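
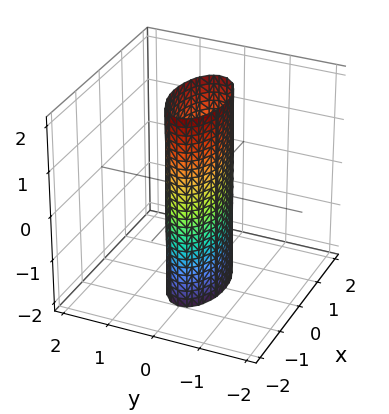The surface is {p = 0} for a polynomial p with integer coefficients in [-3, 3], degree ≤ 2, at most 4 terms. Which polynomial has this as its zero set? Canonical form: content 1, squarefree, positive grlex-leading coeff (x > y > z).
First, the degree is 2 — a cylinder; a quadric.
Next, symmetries: the x ↦ −x reflection is a symmetry, so x appears only in even powers; the y ↦ −y reflection is a symmetry, so y appears only in even powers; the z ↦ −z reflection is a symmetry, so z appears only in even powers.
Next, checking where it meets the axes: among the integer gridlines, it crosses the x-axis at x ∈ {-1, 1}; the surface avoids every integer z-axis point in the box.
Finally, solving for integer coefficients yields p as stated.

x^2 + 3*y^2 - 1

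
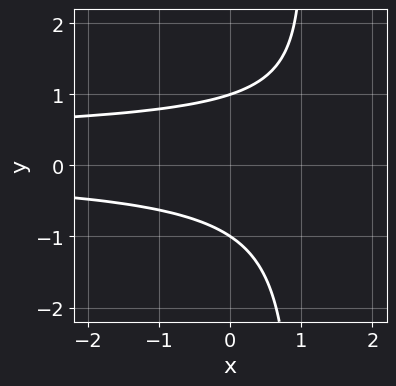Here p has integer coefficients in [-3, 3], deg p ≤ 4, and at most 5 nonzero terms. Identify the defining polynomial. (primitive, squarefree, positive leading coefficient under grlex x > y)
3*x*y^2 - x*y - 3*y^2 + 3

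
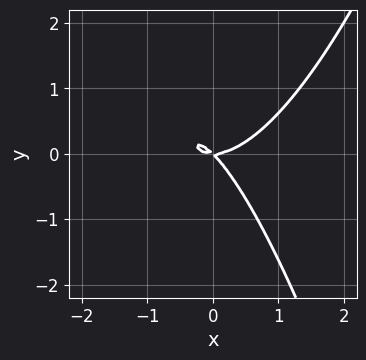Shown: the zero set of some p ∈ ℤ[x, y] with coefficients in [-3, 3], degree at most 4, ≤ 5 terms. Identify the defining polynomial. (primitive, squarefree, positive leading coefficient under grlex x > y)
(a) The degree is 3 — a generic line meets the curve in up to 3 points.
(b) Reading off the gridlines: it crosses the y-axis at the gridline y = 0; it crosses the x-axis at the gridline x = 0.
(c) Together with the visible shape, these determine p as stated.

x^3 - x*y - y^2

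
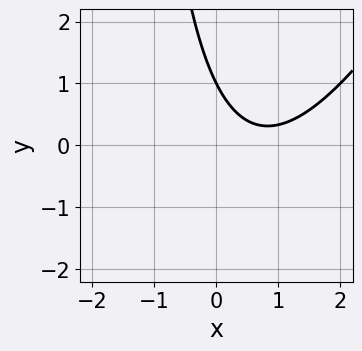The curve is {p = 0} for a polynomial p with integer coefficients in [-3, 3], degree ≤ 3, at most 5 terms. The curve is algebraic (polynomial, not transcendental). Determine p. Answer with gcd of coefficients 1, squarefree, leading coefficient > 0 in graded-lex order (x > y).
2*x^2 - x*y - 3*x - 2*y + 2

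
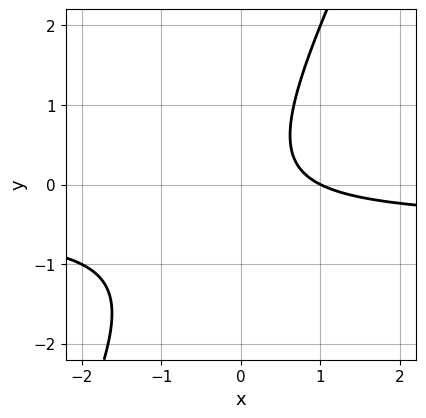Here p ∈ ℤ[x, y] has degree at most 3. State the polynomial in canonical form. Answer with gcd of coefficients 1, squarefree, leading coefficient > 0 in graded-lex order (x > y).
First, deg p = 2. The shape is more complex than any degree-1 curve.
Then, observable constraints: it misses every integer gridline on the y-axis; one x-axis crossing is at x = 1.
Finally, solving for integer coefficients yields p as stated.

2*x*y - y^2 + x - 1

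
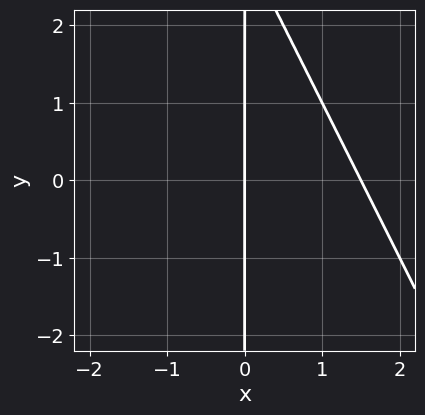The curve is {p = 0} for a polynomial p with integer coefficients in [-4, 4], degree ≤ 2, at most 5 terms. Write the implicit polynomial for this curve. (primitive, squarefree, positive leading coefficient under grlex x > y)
First, the degree is 2 — the shape is more complex than any degree-1 curve.
Next, reading off the gridlines: it crosses the x-axis at the gridline x = 0; every point of the y-axis in the box is on the curve.
Finally, matching integer coefficients to the picture gives p.

2*x^2 + x*y - 3*x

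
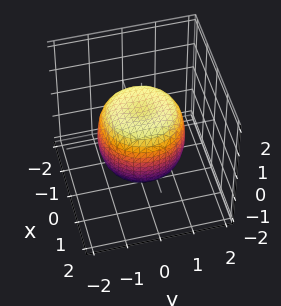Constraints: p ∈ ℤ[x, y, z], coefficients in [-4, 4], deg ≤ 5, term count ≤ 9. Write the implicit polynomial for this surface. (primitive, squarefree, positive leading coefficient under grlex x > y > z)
x^4 + 2*x^2*y^2 + y^4 - x^2 - y^2 + z^2 - 1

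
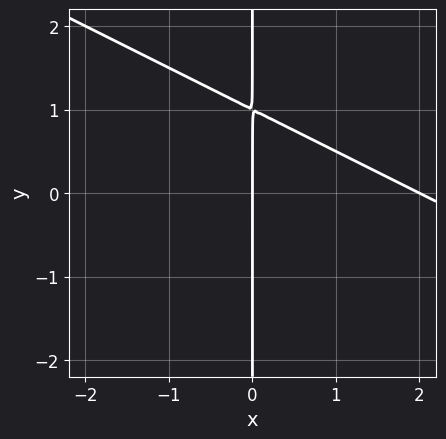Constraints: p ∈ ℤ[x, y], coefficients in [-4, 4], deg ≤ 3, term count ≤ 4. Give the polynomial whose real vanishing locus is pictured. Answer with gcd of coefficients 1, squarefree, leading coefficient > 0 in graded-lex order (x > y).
1. deg p = 2. A generic line meets the curve in up to 2 points.
2. From the visible intercepts: among the integer gridlines, it crosses the x-axis at x ∈ {0, 2}; every point of the y-axis in the box is on the curve.
3. Matching integer coefficients to the picture gives p.

x^2 + 2*x*y - 2*x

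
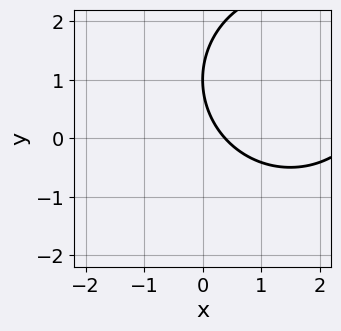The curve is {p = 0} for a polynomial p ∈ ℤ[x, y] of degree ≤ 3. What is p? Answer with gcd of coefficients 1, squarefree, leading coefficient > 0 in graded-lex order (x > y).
(a) Degree: the shape is more complex than any degree-1 curve, so deg p = 2.
(b) Reading off the gridlines: it crosses the y-axis at the gridline y = 1.
(c) These observations pin down the coefficients.

x^2 + y^2 - 3*x - 2*y + 1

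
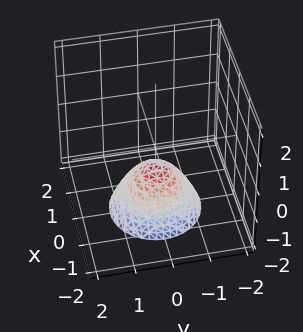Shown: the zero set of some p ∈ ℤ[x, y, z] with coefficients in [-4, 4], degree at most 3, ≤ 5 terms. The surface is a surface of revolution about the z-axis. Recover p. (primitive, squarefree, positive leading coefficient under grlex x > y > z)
1. Degree: no degree-1 surface has this shape, so deg p = 2.
2. Symmetries: rotational symmetry about the z-axis ⇒ p depends on x, y only through x² + y².
3. From the axis intercepts and sections: the surface avoids every integer y-axis point in the box; a circular section at z = -2 has radius between 1 and 2; no x-intercept at any integer in the box.
4. These observations pin down the coefficients.

3*x^2 + 3*y^2 + 3*z + 2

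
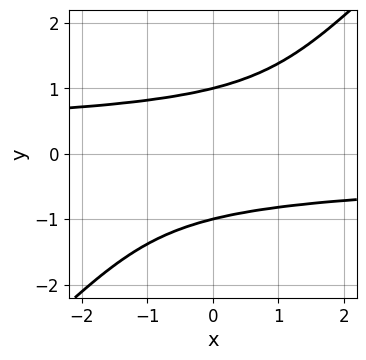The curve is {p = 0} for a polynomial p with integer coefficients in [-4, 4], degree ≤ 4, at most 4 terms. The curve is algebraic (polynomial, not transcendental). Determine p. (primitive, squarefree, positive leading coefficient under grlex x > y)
x*y^3 - y^4 + 1

(a) Degree: a generic line meets the curve in up to 4 points, so deg p = 4.
(b) Observable constraints: no x-intercept at any integer in the box; the y-axis gridline crossings are at y ∈ {-1, 1}.
(c) These observations pin down the coefficients.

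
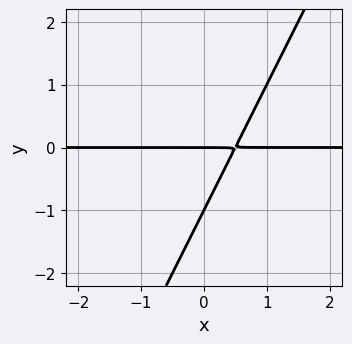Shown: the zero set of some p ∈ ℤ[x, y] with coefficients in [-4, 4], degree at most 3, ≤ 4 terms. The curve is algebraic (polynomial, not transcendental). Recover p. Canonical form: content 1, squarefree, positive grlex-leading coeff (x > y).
2*x*y - y^2 - y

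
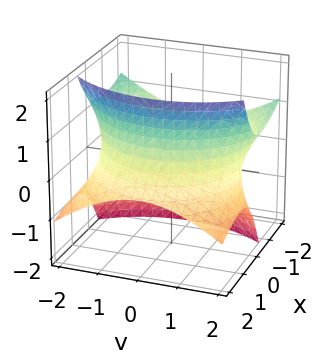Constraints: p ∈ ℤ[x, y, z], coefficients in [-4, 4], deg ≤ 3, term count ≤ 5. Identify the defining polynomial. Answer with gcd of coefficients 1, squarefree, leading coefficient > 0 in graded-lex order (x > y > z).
x^2 + 2*x*z + y^2 - z^2 - 3

deg p = 2. A generic line meets the surface in up to 2 points.
Against the integer gridlines: the surface avoids every integer z-axis point in the box.
Assembling these constraints gives the stated polynomial.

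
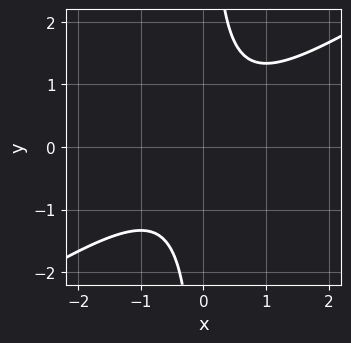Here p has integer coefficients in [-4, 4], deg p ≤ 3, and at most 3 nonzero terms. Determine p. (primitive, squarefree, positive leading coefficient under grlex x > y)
1. Degree: no degree-1 curve has this shape, so deg p = 2.
2. Checking where it meets the axes: the curve avoids every integer x-axis point in the box; it misses every integer gridline on the y-axis.
3. Solving for integer coefficients yields p as stated.

2*x^2 - 3*x*y + 2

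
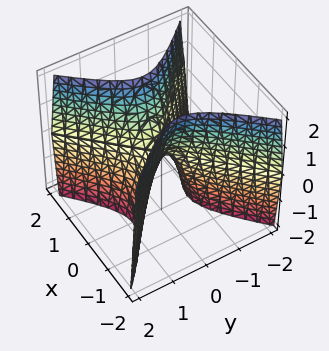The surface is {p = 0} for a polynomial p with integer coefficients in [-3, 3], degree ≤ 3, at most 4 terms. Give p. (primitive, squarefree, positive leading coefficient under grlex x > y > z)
1. deg p = 2. A hyperbolic paraboloid; a quadric.
2. Symmetries: the y ↦ −y reflection is a symmetry, so y appears only in even powers; mirror symmetry x ↦ −x ⇒ only even powers of x.
3. Checking where it meets the axes: it crosses the y-axis at the gridline y = 0; one z-axis crossing is at z = 0; it meets the x-axis at x = 0 (among the integer gridlines).
4. Assembling these constraints gives the stated polynomial.

3*x^2 - 3*y^2 - z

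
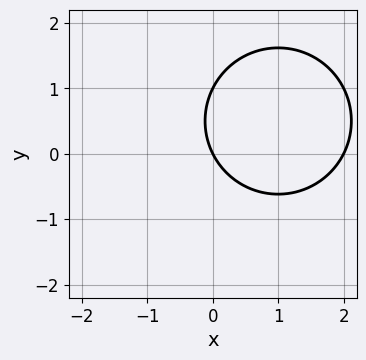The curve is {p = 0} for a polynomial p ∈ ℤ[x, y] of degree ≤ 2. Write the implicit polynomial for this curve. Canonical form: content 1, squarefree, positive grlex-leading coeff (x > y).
First, degree: no degree-1 curve has this shape, so deg p = 2.
Next, from the axis intercepts and sections: among the integer gridlines, it crosses the x-axis at x ∈ {0, 2}; among the integer gridlines, it crosses the y-axis at y ∈ {0, 1}.
Finally, fitting integer coefficients to these (and the overall shape) gives p.

x^2 + y^2 - 2*x - y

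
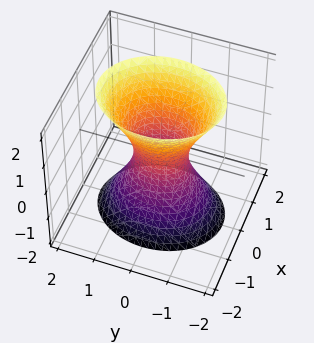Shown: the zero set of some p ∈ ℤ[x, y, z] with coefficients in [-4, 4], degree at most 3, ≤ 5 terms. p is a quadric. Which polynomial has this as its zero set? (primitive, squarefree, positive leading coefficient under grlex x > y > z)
3*x^2 + 2*y^2 - z^2 - 1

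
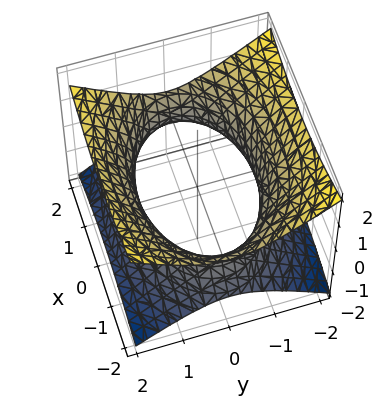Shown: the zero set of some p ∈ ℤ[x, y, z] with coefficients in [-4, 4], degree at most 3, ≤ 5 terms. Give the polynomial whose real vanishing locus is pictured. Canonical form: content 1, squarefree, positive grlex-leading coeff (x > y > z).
x^2 + 2*y^2 - 3*z^2 - 3

First, deg p = 2. An hourglass — one-sheet hyperboloid; a quadric.
Next, symmetries: the x ↦ −x reflection is a symmetry, so x appears only in even powers; mirror symmetry y ↦ −y ⇒ only even powers of y; mirror symmetry z ↦ −z ⇒ only even powers of z.
Next, checking where it meets the axes: the surface avoids every integer z-axis point in the box.
Finally, matching integer coefficients to the picture gives p.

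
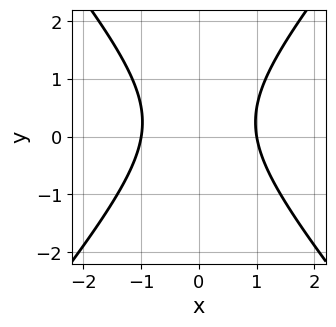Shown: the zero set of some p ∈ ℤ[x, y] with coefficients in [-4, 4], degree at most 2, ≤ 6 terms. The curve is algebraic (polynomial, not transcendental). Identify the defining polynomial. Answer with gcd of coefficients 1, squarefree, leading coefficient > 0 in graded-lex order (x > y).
3*x^2 - 2*y^2 + y - 3

The degree is 2 — no degree-1 curve has this shape.
Symmetries: mirror symmetry x ↦ −x ⇒ only even powers of x.
From the visible intercepts: the x-axis gridline crossings are at x ∈ {-1, 1}; the curve avoids every integer y-axis point in the box.
Fitting integer coefficients to these (and the overall shape) gives p.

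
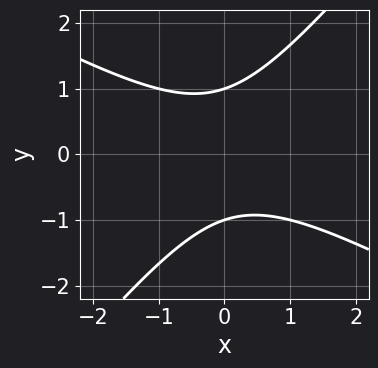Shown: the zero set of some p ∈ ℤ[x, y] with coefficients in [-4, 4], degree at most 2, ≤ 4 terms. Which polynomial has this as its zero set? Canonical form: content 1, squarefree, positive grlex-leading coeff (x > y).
deg p = 2. No degree-1 curve has this shape.
Observable constraints: the y-axis gridline crossings are at y ∈ {-1, 1}; no x-intercept at any integer in the box.
Matching integer coefficients to the picture gives p.

2*x^2 + 2*x*y - 3*y^2 + 3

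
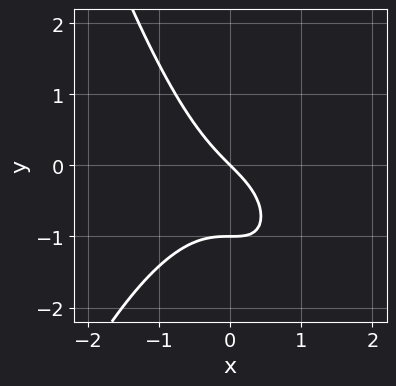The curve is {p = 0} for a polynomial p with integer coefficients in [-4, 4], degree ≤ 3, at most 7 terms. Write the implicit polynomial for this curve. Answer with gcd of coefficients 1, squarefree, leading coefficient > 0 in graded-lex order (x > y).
First, degree: no degree-2 curve has this shape, so deg p = 3.
Then, observable constraints: it crosses the x-axis at the gridline x = 0; among the integer gridlines, it crosses the y-axis at y ∈ {-1, 0}.
Finally, together with the visible shape, these determine p as stated.

x^3 + x*y + y^2 + x + y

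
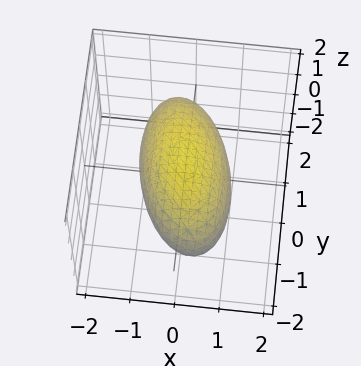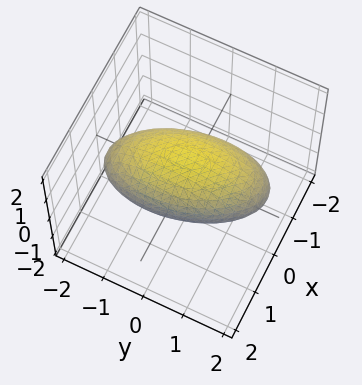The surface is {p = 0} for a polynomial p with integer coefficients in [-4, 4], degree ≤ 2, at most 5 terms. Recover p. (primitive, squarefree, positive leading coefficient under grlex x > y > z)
3*x^2 + x*y + y^2 + 3*z^2 - 3

First, the degree is 2 — a generic line meets the surface in up to 2 points.
Next, against the integer gridlines: the z-axis gridline crossings are at z ∈ {-1, 1}; the x-axis gridline crossings are at x ∈ {-1, 1}.
Finally, putting this together gives p.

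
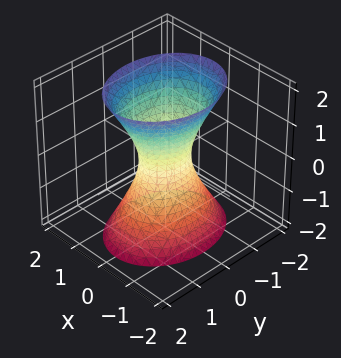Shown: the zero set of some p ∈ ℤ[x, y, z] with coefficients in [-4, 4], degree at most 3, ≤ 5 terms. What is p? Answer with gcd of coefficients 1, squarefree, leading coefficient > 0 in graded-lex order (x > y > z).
3*x^2 + 2*y^2 - z^2 - 1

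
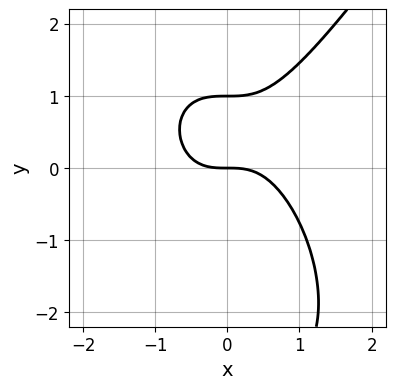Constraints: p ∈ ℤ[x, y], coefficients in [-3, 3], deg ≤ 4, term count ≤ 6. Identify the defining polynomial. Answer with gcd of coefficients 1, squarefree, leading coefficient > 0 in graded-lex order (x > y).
First, the degree is 3 — the shape is more complex than any degree-2 curve.
Next, from the visible intercepts: it crosses the x-axis at the gridline x = 0; the y-axis gridline crossings are at y ∈ {0, 1}.
Finally, the integer polynomial consistent with all of this is the stated p.

3*x^3 - y^3 - 2*y^2 + 3*y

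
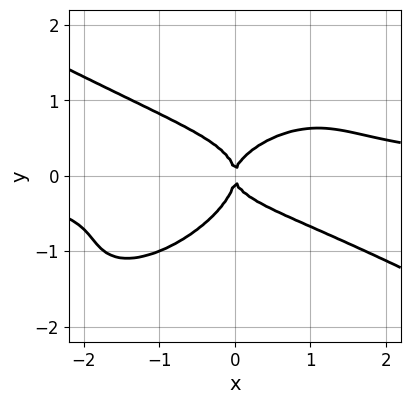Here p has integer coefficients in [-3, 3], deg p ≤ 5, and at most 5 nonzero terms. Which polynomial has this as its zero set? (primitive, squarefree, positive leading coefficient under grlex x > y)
x^3*y - 2*x*y^3 + 3*y^4 + x*y^2 - x^2

deg p = 4. A generic line meets the curve in up to 4 points.
Observable constraints: it crosses the x-axis at the gridline x = 0; one y-axis crossing is at y = 0.
These observations pin down the coefficients.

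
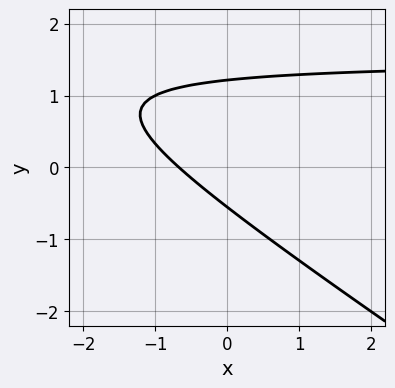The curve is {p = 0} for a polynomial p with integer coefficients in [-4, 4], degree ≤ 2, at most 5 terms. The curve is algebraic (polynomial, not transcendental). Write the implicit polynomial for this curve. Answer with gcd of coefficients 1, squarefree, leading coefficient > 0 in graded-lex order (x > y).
2*x*y + 3*y^2 - 3*x - 2*y - 2

deg p = 2.
Putting this together gives p.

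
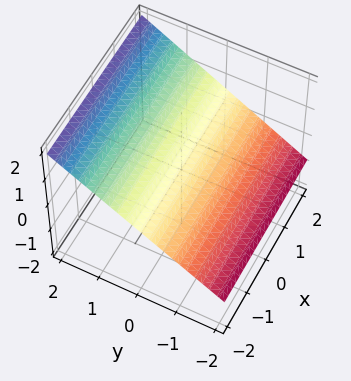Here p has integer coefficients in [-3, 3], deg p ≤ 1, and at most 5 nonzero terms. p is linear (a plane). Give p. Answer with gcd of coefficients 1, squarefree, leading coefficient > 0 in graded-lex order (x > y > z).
(a) The degree is 1 — every cross-section is a straight line — this is a plane.
(b) Reading off the gridlines: it meets the y-axis at y = -1 (among the integer gridlines); the surface avoids every integer x-axis point in the box.
(c) Fitting integer coefficients to these (and the overall shape) gives p.

2*y - 3*z + 2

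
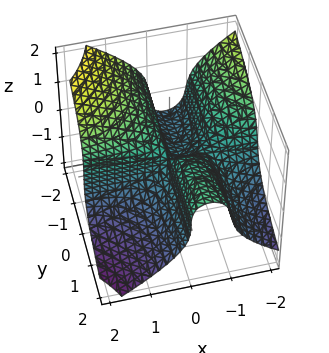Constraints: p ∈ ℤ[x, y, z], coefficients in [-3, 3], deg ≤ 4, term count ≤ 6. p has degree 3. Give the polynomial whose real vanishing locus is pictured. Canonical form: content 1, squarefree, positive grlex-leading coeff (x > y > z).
First, deg p = 3. The shape is more complex than any degree-2 surface.
Then, from the axis intercepts and sections: every point of the x-axis in the box is on the surface; the visible y-axis segment lies entirely on the surface; one z-axis crossing is at z = 0.
Finally, putting this together gives p.

3*x^2*y + 3*z^3 + 3*x*y - x*z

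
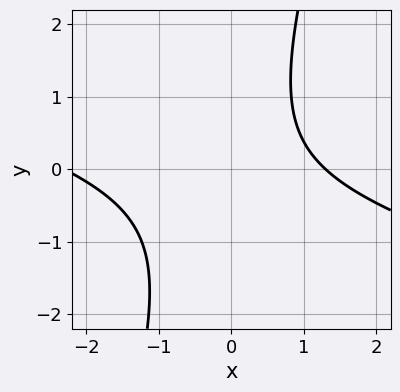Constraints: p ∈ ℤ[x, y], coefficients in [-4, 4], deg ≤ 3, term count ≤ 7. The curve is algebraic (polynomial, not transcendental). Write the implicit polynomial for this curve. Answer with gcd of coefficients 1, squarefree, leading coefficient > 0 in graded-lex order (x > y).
x^2 + 3*x*y - y^2 + x - 3

(a) deg p = 2. A generic line meets the curve in up to 2 points.
(b) Against the integer gridlines: no y-intercept at any integer in the box.
(c) Fitting integer coefficients to these (and the overall shape) gives p.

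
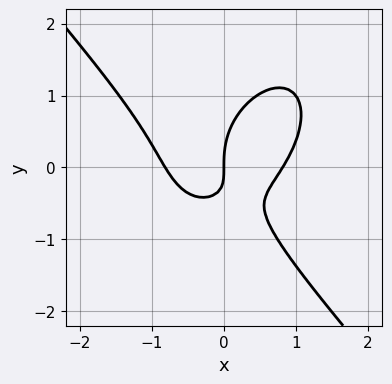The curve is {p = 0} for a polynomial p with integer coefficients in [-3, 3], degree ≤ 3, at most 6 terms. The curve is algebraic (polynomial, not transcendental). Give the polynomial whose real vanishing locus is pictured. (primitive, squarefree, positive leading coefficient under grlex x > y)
1. deg p = 3.
2. From the visible intercepts: one y-axis crossing is at y = 0; it crosses the x-axis at the gridline x = 0.
3. Fitting integer coefficients to these (and the overall shape) gives p.

3*x^3 + 2*y^3 - 3*x*y - 2*x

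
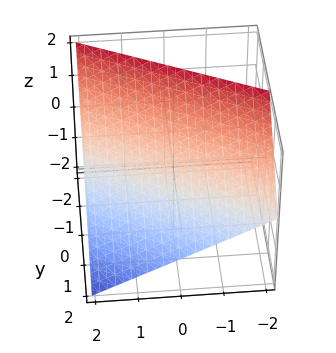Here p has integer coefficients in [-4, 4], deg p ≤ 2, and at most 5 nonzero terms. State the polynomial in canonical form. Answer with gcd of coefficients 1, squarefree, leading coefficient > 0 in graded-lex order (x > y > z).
x + 2*y + 2*z - 2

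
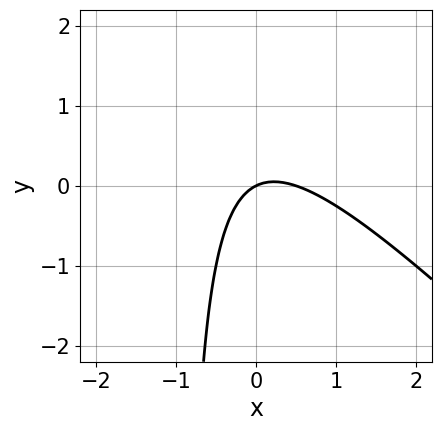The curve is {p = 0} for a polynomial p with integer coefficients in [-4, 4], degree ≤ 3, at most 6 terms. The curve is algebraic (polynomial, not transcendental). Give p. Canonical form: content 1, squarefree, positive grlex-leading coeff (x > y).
2*x^2 + 2*x*y - x + 2*y

1. deg p = 2. No degree-1 curve has this shape.
2. Checking where it meets the axes: one x-axis crossing is at x = 0; it meets the y-axis at y = 0 (among the integer gridlines).
3. Fitting integer coefficients to these (and the overall shape) gives p.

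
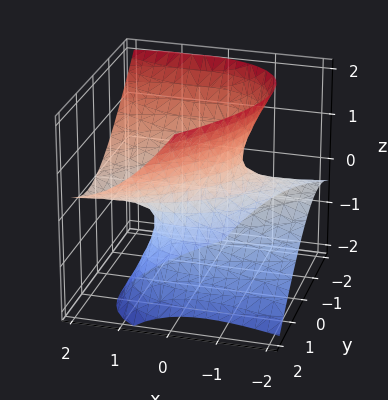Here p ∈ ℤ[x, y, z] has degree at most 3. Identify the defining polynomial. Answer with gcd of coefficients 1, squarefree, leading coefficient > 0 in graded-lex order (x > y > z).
1. deg p = 2. A generic line meets the surface in up to 2 points.
2. Against the integer gridlines: it misses every integer gridline on the z-axis; among the integer gridlines, it crosses the x-axis at x ∈ {-1, 1}.
3. Together with the visible shape, these determine p as stated.

x^2 - 2*x*y - 3*x*z + 2*y^2 - 2*z^2 - 1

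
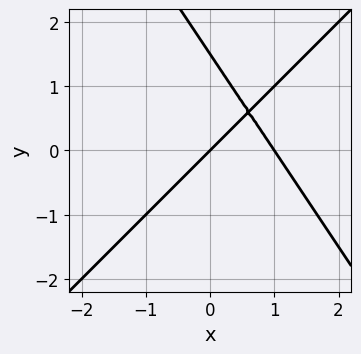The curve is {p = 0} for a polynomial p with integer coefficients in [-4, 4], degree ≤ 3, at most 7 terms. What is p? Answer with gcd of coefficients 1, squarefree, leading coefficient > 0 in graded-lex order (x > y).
Degree: the shape is more complex than any degree-1 curve, so deg p = 2.
Observable constraints: one y-axis crossing is at y = 0; the x-axis gridline crossings are at x ∈ {0, 1}.
These observations pin down the coefficients.

3*x^2 - x*y - 2*y^2 - 3*x + 3*y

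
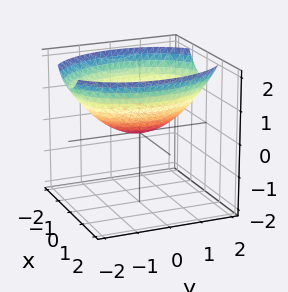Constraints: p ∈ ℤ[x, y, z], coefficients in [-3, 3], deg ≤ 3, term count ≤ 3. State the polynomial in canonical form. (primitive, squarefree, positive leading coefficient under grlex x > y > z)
2*x^2 + y^2 - 3*z

First, deg p = 2. A single bowl opening along one axis; a quadric.
Then, symmetries: mirror symmetry x ↦ −x ⇒ only even powers of x; the y ↦ −y reflection is a symmetry, so y appears only in even powers.
Next, observable constraints: it crosses the z-axis at the gridline z = 0; one y-axis crossing is at y = 0.
Finally, putting this together gives p.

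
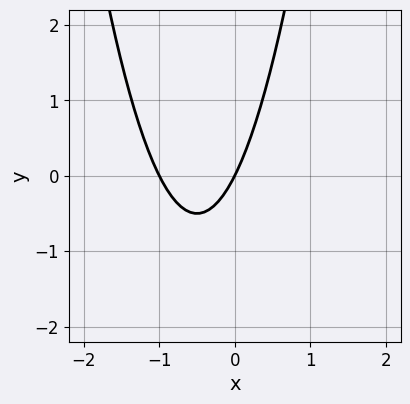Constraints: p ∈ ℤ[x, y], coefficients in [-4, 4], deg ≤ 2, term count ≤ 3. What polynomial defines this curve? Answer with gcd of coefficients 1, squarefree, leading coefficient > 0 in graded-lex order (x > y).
First, deg p = 2. The shape is more complex than any degree-1 curve.
Next, against the integer gridlines: it meets the y-axis at y = 0 (among the integer gridlines); the x-axis gridline crossings are at x ∈ {-1, 0}.
Finally, solving for integer coefficients yields p as stated.

2*x^2 + 2*x - y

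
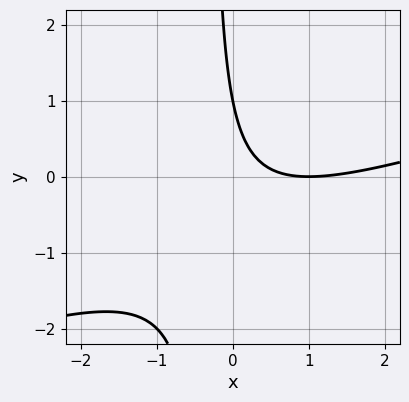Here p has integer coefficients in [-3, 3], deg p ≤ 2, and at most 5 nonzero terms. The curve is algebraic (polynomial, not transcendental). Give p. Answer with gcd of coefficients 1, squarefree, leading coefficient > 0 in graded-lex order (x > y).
x^2 - 3*x*y - 2*x - y + 1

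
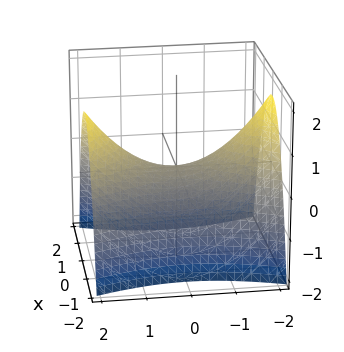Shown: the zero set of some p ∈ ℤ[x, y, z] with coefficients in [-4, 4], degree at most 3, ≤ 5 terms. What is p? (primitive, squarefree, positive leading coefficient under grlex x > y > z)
3*x^2 - y^2 + 3*z

1. deg p = 2. A hyperbolic paraboloid; a quadric.
2. Symmetries: mirror symmetry x ↦ −x ⇒ only even powers of x; mirror symmetry y ↦ −y ⇒ only even powers of y.
3. From the visible intercepts: it meets the x-axis at x = 0 (among the integer gridlines); one z-axis crossing is at z = 0.
4. Fitting integer coefficients to these (and the overall shape) gives p.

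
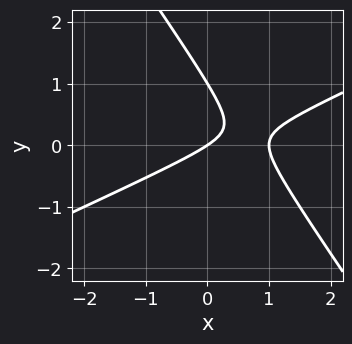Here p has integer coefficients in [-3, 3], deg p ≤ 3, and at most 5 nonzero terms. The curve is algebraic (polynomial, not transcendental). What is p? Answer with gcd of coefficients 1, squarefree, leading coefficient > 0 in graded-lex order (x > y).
First, the degree is 2 — a generic line meets the curve in up to 2 points.
Next, observable constraints: among the integer gridlines, it crosses the x-axis at x ∈ {0, 1}; among the integer gridlines, it crosses the y-axis at y ∈ {0, 1}.
Finally, these observations pin down the coefficients.

2*x^2 - 3*x*y - 3*y^2 - 2*x + 3*y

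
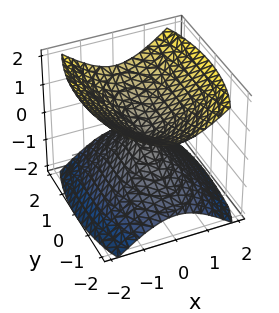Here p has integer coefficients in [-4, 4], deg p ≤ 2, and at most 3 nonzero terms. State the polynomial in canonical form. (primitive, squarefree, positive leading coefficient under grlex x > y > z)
3*x^2 + y^2 - 3*z^2

I count 2 distinct pieces.
The degree is 2 — a double cone through the origin; a quadric.
Symmetries: the y ↦ −y reflection is a symmetry, so y appears only in even powers; it's symmetric under z → −z, forcing even powers of z; mirror symmetry x ↦ −x ⇒ only even powers of x.
Reading off the gridlines: it meets the z-axis at z = 0 (among the integer gridlines); it crosses the x-axis at the gridline x = 0.
The integer polynomial consistent with all of this is the stated p.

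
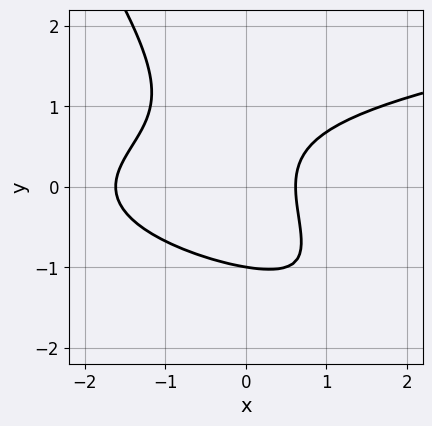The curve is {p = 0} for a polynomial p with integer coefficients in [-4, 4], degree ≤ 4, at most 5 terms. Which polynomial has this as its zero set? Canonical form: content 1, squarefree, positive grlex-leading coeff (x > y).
3*x*y^2 + 2*y^3 - 2*x^2 - 2*x + 2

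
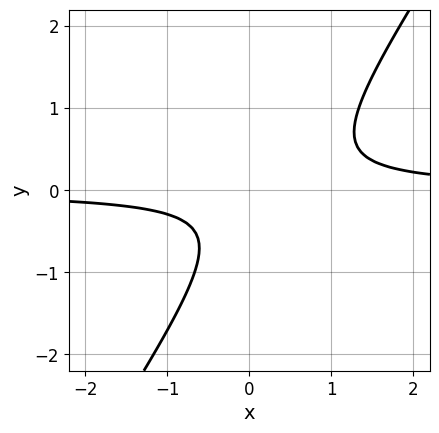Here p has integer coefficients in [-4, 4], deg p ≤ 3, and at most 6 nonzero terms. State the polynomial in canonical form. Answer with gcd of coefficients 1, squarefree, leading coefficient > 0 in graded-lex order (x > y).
1. The degree is 2 — no degree-1 curve has this shape.
2. Reading off the gridlines: no x-intercept at any integer in the box; no y-intercept at any integer in the box.
3. Solving for integer coefficients yields p as stated.

3*x*y - 2*y^2 - y - 1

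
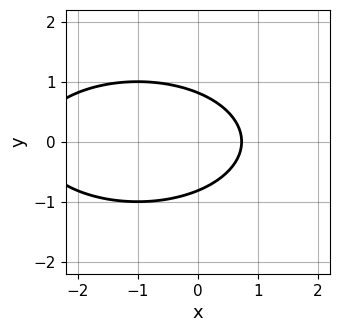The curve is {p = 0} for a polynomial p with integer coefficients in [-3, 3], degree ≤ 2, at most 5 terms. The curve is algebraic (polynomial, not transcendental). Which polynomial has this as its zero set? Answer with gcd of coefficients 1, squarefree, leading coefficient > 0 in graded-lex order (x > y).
1. deg p = 2. A generic line meets the curve in up to 2 points.
2. Symmetries: the y ↦ −y reflection is a symmetry, so y appears only in even powers.
3. Fitting integer coefficients to these (and the overall shape) gives p.

x^2 + 3*y^2 + 2*x - 2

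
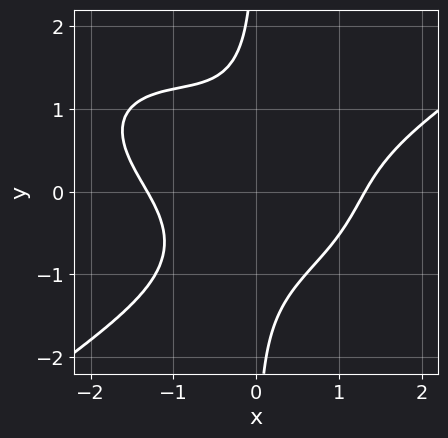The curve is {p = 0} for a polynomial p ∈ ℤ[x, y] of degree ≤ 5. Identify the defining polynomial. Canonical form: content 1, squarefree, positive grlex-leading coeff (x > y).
x^4 - 3*x*y^3 - 3*x^2*y - 3

(a) The degree is 4 — the shape is more complex than any degree-3 curve.
(b) Reading off the gridlines: the curve avoids every integer y-axis point in the box.
(c) These observations pin down the coefficients.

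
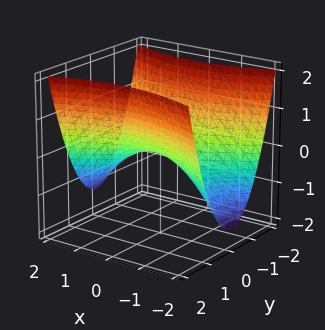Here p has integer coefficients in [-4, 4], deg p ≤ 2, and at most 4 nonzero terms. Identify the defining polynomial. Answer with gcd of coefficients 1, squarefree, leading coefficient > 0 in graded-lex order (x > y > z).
x^2 - 3*y^2 + 3*z

(a) Degree: a saddle surface; a quadric, so deg p = 2.
(b) Symmetries: it's symmetric under y → −y, forcing even powers of y; the x ↦ −x reflection is a symmetry, so x appears only in even powers.
(c) Reading off the gridlines: it meets the x-axis at x = 0 (among the integer gridlines); it meets the z-axis at z = 0 (among the integer gridlines); it crosses the y-axis at the gridline y = 0.
(d) Fitting integer coefficients to these (and the overall shape) gives p.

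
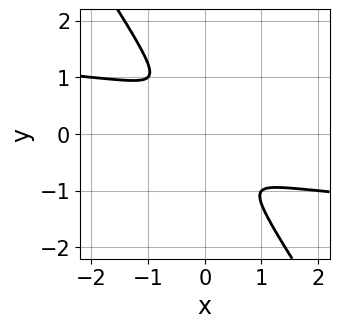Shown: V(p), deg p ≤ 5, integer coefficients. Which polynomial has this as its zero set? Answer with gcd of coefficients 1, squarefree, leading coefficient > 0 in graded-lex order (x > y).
3*x*y^3 + 2*y^4 + x^2

(a) The degree is 4 — no degree-3 curve has this shape.
(b) Putting this together gives p.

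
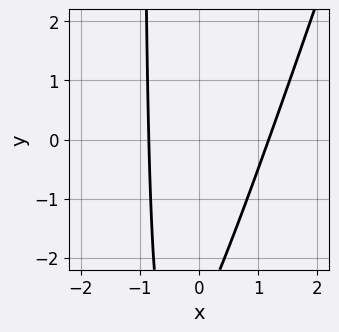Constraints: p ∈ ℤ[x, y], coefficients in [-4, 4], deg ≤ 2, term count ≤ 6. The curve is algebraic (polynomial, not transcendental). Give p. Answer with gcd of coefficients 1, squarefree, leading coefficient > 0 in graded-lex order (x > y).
The degree is 2 — a generic line meets the curve in up to 2 points.
Observable constraints: no y-intercept at any integer in the box.
Together with the visible shape, these determine p as stated.

3*x^2 - x*y - x - y - 3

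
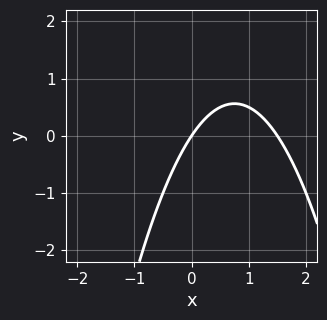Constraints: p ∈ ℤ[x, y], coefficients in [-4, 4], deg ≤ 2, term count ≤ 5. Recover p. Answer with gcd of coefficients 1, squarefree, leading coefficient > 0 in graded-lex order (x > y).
1. Degree: no degree-1 curve has this shape, so deg p = 2.
2. Against the integer gridlines: it crosses the x-axis at the gridline x = 0; one y-axis crossing is at y = 0.
3. Assembling these constraints gives the stated polynomial.

2*x^2 - 3*x + 2*y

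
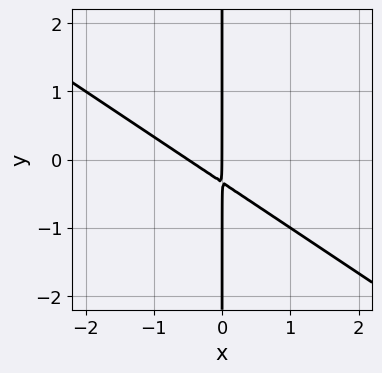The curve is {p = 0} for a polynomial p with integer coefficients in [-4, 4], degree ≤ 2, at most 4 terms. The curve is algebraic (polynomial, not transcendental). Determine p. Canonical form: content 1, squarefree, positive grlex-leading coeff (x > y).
2*x^2 + 3*x*y + x

(a) The degree is 2 — the shape is more complex than any degree-1 curve.
(b) Reading off the gridlines: it meets the x-axis at x = 0 (among the integer gridlines); the visible y-axis segment lies entirely on the curve.
(c) Fitting integer coefficients to these (and the overall shape) gives p.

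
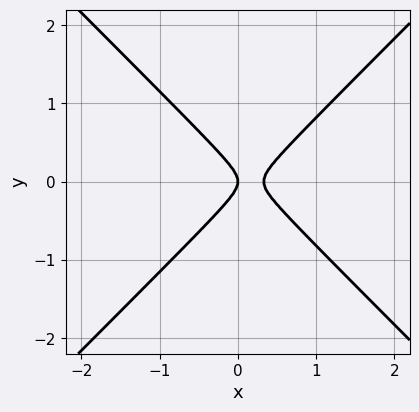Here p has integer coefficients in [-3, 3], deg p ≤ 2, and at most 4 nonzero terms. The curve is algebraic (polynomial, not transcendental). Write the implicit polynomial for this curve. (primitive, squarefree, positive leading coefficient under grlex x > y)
(a) The degree is 2 — no degree-1 curve has this shape.
(b) Symmetries: it's symmetric under y → −y, forcing even powers of y.
(c) From the axis intercepts and sections: one y-axis crossing is at y = 0; one x-axis crossing is at x = 0.
(d) Fitting integer coefficients to these (and the overall shape) gives p.

3*x^2 - 3*y^2 - x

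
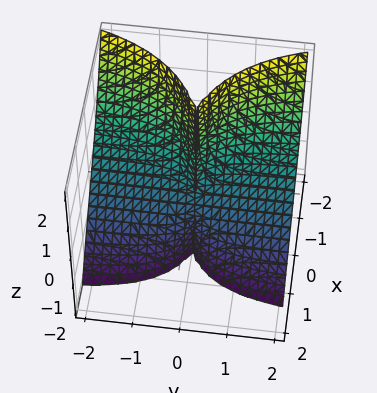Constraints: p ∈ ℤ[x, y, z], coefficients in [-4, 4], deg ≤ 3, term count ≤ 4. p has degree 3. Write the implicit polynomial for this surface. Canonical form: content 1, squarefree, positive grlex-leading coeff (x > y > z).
x^3 + 3*x*y^2 + 3*y^2*z + 2*y^2

1. Degree: the shape is more complex than any degree-2 surface, so deg p = 3.
2. Reading off the gridlines: one x-axis crossing is at x = 0; it meets the y-axis at y = 0 (among the integer gridlines).
3. Putting this together gives p. Check: (0, 0, -1) on the z-axis lies on the surface, and p(0, 0, -1) = 0. ✓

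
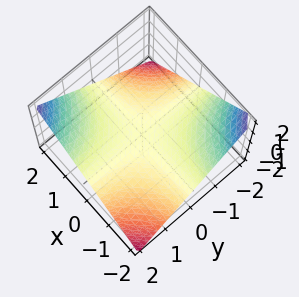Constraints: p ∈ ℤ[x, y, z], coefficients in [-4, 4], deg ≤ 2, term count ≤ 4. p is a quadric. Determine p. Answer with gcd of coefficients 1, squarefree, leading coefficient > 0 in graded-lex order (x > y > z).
1. Degree: a hyperbolic paraboloid; a quadric, so deg p = 2.
2. Observable constraints: every point of the x-axis in the box is on the surface; the visible y-axis segment lies entirely on the surface; it meets the z-axis at z = 0 (among the integer gridlines).
3. Fitting integer coefficients to these (and the overall shape) gives p.

x*y - 2*z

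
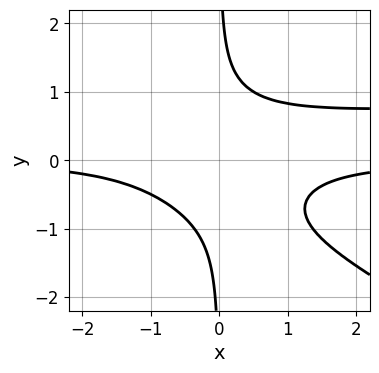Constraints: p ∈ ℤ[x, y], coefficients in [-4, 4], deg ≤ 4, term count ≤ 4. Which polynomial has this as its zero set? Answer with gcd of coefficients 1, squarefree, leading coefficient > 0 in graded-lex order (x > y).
x^2*y^2 + 2*x*y^3 - x^2*y - 1

First, deg p = 4. No degree-3 curve has this shape.
Then, observable constraints: no x-intercept at any integer in the box; no y-intercept at any integer in the box.
Finally, the integer polynomial consistent with all of this is the stated p.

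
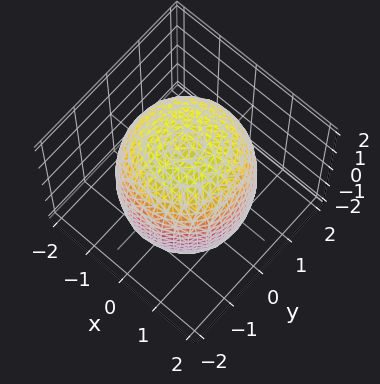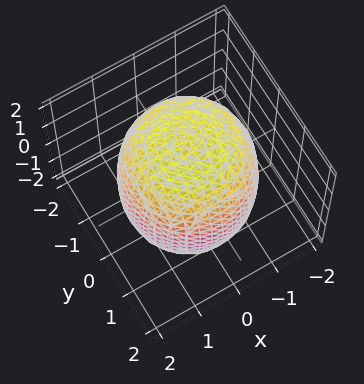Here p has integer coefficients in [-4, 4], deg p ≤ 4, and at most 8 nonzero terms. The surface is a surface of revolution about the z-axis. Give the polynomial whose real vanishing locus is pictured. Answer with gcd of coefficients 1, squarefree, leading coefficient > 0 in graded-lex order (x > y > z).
x^4 + 2*x^2*y^2 + y^4 - x^2 - y^2 + z^2 - 3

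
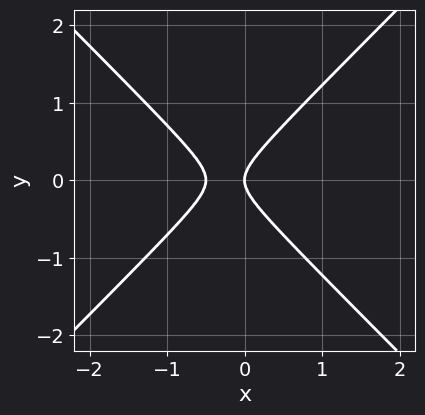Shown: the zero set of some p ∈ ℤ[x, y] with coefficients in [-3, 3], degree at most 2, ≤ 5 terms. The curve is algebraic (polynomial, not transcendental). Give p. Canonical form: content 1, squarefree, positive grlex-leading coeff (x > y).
(a) The degree is 2 — a generic line meets the curve in up to 2 points.
(b) Symmetries: mirror symmetry y ↦ −y ⇒ only even powers of y.
(c) Observable constraints: it crosses the y-axis at the gridline y = 0; it crosses the x-axis at the gridline x = 0.
(d) Assembling these constraints gives the stated polynomial.

2*x^2 - 2*y^2 + x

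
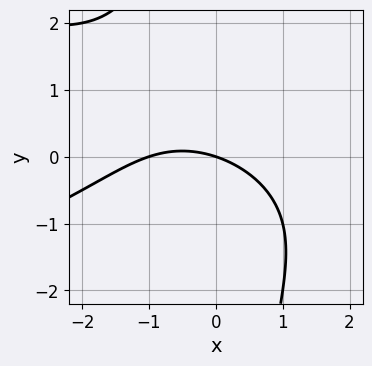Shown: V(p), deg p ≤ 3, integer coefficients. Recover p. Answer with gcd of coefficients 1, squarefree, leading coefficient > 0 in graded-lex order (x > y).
x*y^2 + x^2 + x + 3*y

Degree: no degree-2 curve has this shape, so deg p = 3.
From the axis intercepts and sections: among the integer gridlines, it crosses the x-axis at x ∈ {-1, 0}; it crosses the y-axis at the gridline y = 0.
Solving for integer coefficients yields p as stated.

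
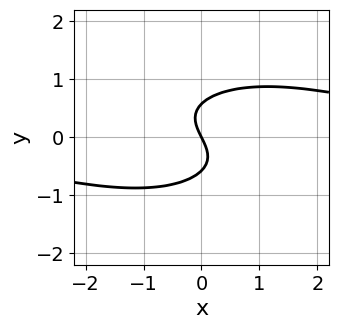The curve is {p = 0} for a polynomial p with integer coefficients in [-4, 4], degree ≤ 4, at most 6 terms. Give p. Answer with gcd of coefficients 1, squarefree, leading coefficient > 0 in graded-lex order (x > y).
(a) The degree is 3 — no degree-2 curve has this shape.
(b) Against the integer gridlines: it meets the x-axis at x = 0 (among the integer gridlines); it meets the y-axis at y = 0 (among the integer gridlines).
(c) Assembling these constraints gives the stated polynomial.

x^2*y + 3*y^3 - 2*x - y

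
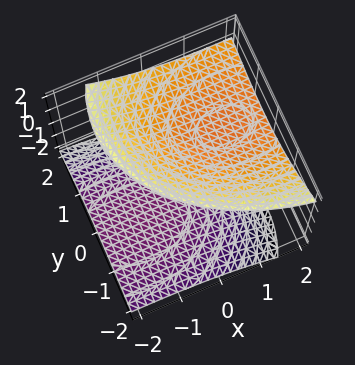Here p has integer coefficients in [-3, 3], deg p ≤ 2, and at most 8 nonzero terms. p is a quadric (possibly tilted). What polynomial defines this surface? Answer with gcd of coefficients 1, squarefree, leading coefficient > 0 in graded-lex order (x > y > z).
x^2 - 3*x*z + 2*y^2 - 2*y*z - 3*z^2 + 3

I count 2 distinct pieces.
Degree: no degree-1 surface has this shape, so deg p = 2.
Checking where it meets the axes: no x-intercept at any integer in the box; it misses every integer gridline on the y-axis; among the integer gridlines, it crosses the z-axis at z ∈ {-1, 1}.
The integer polynomial consistent with all of this is the stated p.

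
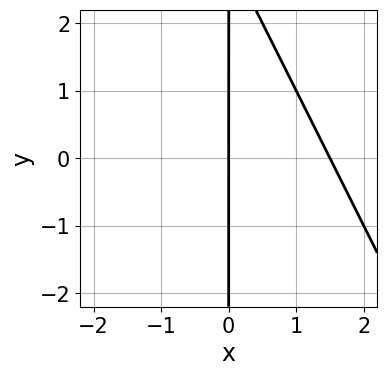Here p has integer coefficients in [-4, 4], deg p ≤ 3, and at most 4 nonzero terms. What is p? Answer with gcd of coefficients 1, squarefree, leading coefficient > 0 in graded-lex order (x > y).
2*x^2 + x*y - 3*x

First, degree: a generic line meets the curve in up to 2 points, so deg p = 2.
Next, reading off the gridlines: every point of the y-axis in the box is on the curve; it meets the x-axis at x = 0 (among the integer gridlines).
Finally, together with the visible shape, these determine p as stated.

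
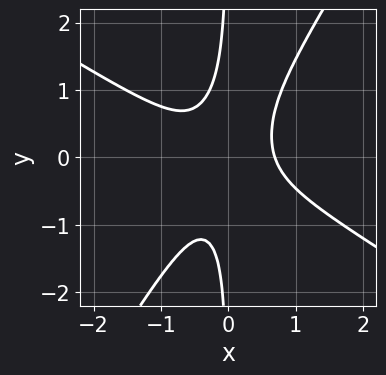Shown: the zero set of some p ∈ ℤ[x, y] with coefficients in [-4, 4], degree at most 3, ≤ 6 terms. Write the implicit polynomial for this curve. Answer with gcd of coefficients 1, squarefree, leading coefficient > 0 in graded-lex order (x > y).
First, degree: a generic line meets the curve in up to 3 points, so deg p = 3.
Next, checking where it meets the axes: no y-intercept at any integer in the box.
Finally, putting this together gives p.

3*x^3 + 3*x^2*y - 3*x*y^2 - 1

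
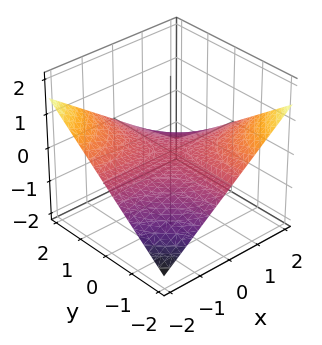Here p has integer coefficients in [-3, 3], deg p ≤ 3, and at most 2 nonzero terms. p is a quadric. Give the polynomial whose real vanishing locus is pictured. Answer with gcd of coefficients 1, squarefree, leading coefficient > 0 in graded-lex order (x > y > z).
1. The degree is 2 — a saddle surface; a quadric.
2. Reading off the gridlines: every point of the x-axis in the box is on the surface; it crosses the z-axis at the gridline z = 0; the visible y-axis segment lies entirely on the surface.
3. Assembling these constraints gives the stated polynomial.

x*y + 3*z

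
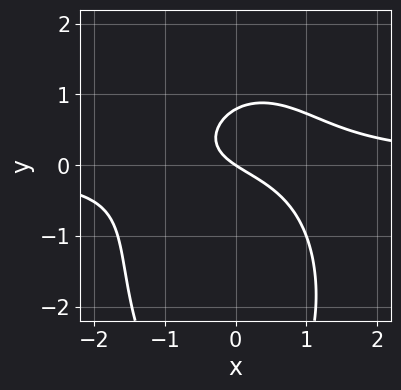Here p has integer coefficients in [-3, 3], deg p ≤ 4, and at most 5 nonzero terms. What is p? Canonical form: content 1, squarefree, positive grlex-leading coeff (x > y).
3*x^2*y + y^3 + 3*y^2 - 2*x - 3*y

deg p = 3. A generic line meets the curve in up to 3 points.
From the axis intercepts and sections: it meets the x-axis at x = 0 (among the integer gridlines); it crosses the y-axis at the gridline y = 0.
Putting this together gives p.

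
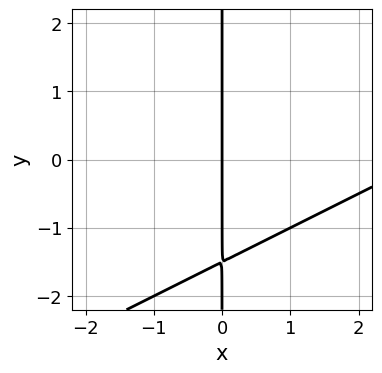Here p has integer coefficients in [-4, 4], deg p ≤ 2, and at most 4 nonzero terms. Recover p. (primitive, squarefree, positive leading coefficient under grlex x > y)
The degree is 2 — no degree-1 curve has this shape.
Observable constraints: every point of the y-axis in the box is on the curve; one x-axis crossing is at x = 0.
Matching integer coefficients to the picture gives p.

x^2 - 2*x*y - 3*x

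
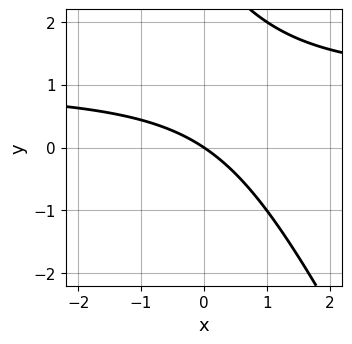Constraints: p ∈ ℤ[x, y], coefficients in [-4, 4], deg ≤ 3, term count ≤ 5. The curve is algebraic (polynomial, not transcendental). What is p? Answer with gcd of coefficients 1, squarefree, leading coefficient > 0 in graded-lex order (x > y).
First, the degree is 2 — no degree-1 curve has this shape.
Then, from the axis intercepts and sections: it meets the y-axis at y = 0 (among the integer gridlines); it crosses the x-axis at the gridline x = 0.
Finally, together with the visible shape, these determine p as stated.

2*x*y + y^2 - 2*x - 3*y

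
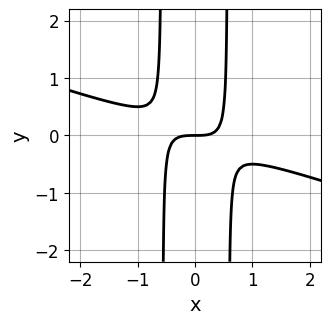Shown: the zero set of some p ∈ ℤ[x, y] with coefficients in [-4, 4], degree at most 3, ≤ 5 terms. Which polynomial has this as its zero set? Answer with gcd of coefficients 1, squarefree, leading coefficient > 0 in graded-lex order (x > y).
(a) The degree is 3 — a generic line meets the curve in up to 3 points.
(b) Against the integer gridlines: one x-axis crossing is at x = 0; one y-axis crossing is at y = 0.
(c) Solving for integer coefficients yields p as stated.

x^3 + 3*x^2*y - y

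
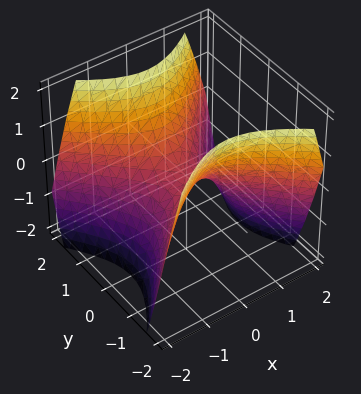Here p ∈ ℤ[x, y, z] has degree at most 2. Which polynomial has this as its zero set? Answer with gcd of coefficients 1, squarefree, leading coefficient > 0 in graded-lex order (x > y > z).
First, degree: a saddle surface; a quadric, so deg p = 2.
Then, symmetries: it's symmetric under x → −x, forcing even powers of x; mirror symmetry y ↦ −y ⇒ only even powers of y.
Then, observable constraints: one y-axis crossing is at y = 0; it meets the z-axis at z = 0 (among the integer gridlines); one x-axis crossing is at x = 0.
Finally, fitting integer coefficients to these (and the overall shape) gives p.

x^2 - y^2 + z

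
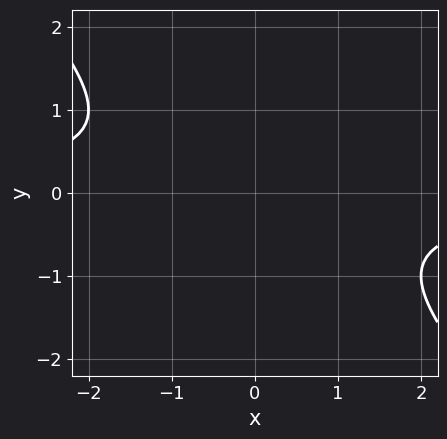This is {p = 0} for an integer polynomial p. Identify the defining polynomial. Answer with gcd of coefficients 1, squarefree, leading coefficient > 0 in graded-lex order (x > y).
The degree is 2 — a generic line meets the curve in up to 2 points.
Observable constraints: the curve avoids every integer y-axis point in the box; no x-intercept at any integer in the box.
These observations pin down the coefficients.

x*y + y^2 + 1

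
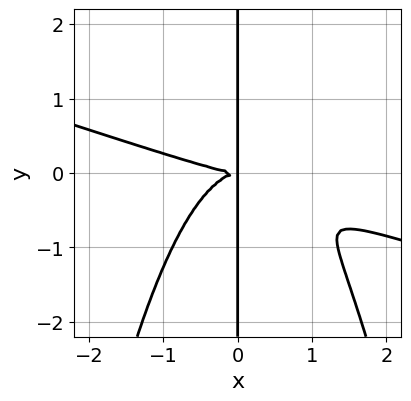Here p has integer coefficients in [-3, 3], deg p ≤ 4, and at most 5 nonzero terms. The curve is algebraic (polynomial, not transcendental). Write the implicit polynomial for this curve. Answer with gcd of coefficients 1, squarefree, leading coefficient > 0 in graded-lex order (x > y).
x^4 + 3*x^3*y + 3*x*y^2

The degree is 4 — the shape is more complex than any degree-3 curve.
Observable constraints: the visible y-axis segment lies entirely on the curve.
Fitting integer coefficients to these (and the overall shape) gives p.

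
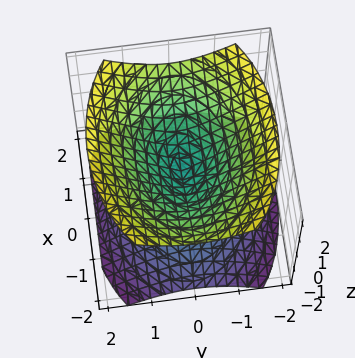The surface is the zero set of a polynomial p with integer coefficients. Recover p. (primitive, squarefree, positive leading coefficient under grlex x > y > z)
(a) I count 2 distinct pieces. They look like related sheets of one shape, so recover p as a whole.
(b) deg p = 2. Two nappes meeting at a single point; a quadric.
(c) Symmetries: the x ↦ −x reflection is a symmetry, so x appears only in even powers; the y ↦ −y reflection is a symmetry, so y appears only in even powers; it's symmetric under z → −z, forcing even powers of z.
(d) From the visible intercepts: it meets the z-axis at z = 0 (among the integer gridlines); it meets the y-axis at y = 0 (among the integer gridlines).
(e) Solving for integer coefficients yields p as stated.

x^2 + 2*y^2 - 2*z^2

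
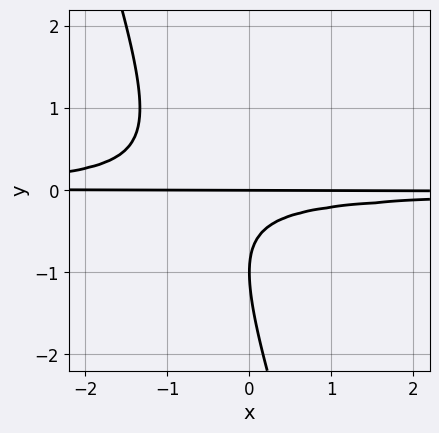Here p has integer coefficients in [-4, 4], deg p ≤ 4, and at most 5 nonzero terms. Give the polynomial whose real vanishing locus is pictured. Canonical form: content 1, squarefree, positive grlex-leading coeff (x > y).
3*x*y^2 + y^3 + 2*y^2 + y

(a) deg p = 3. No degree-2 curve has this shape.
(b) Checking where it meets the axes: the y-axis gridline crossings are at y ∈ {-1, 0}; every point of the x-axis in the box is on the curve.
(c) Matching integer coefficients to the picture gives p.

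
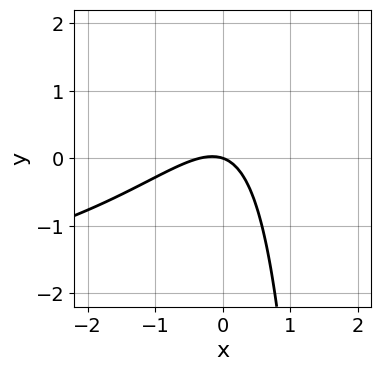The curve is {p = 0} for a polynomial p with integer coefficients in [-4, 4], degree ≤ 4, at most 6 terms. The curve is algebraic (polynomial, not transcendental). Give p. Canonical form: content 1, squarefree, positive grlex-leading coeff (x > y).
First, the degree is 3 — the shape is more complex than any degree-2 curve.
Then, from the visible intercepts: it meets the y-axis at y = 0 (among the integer gridlines); it meets the x-axis at x = 0 (among the integer gridlines).
Finally, matching integer coefficients to the picture gives p.

x^2*y + 3*x^2 - 3*x*y + x + 3*y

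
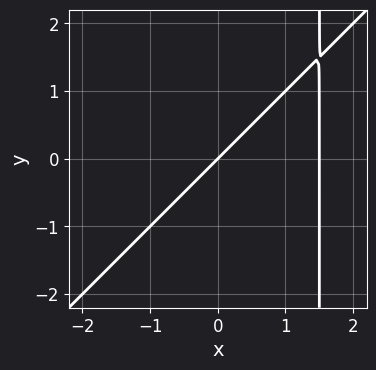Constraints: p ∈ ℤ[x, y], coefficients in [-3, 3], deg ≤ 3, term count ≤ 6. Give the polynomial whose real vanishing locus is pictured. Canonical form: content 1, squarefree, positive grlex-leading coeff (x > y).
2*x^2 - 2*x*y - 3*x + 3*y

1. deg p = 2.
2. Observable constraints: it meets the x-axis at x = 0 (among the integer gridlines); it meets the y-axis at y = 0 (among the integer gridlines).
3. The integer polynomial consistent with all of this is the stated p.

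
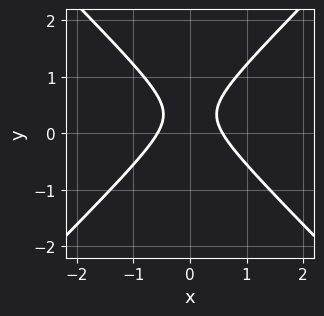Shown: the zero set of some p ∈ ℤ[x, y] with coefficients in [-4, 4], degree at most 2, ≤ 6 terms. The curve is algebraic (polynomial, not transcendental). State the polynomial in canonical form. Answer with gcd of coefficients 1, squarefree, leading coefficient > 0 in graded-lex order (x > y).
3*x^2 - 3*y^2 + 2*y - 1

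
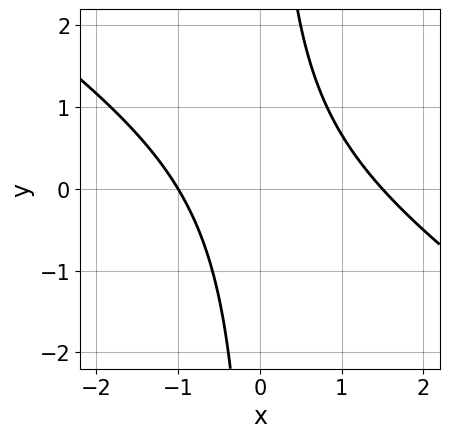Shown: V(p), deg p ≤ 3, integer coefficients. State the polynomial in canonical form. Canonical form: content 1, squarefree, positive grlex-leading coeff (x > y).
2*x^2 + 3*x*y - x - 3

Degree: no degree-1 curve has this shape, so deg p = 2.
From the visible intercepts: it misses every integer gridline on the y-axis; one x-axis crossing is at x = -1.
The integer polynomial consistent with all of this is the stated p.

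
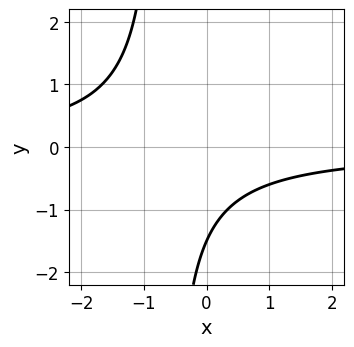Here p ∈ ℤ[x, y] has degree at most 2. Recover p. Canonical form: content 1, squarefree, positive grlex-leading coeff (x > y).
3*x*y + 2*y + 3

First, degree: no degree-1 curve has this shape, so deg p = 2.
Next, from the visible intercepts: the curve avoids every integer x-axis point in the box.
Finally, putting this together gives p.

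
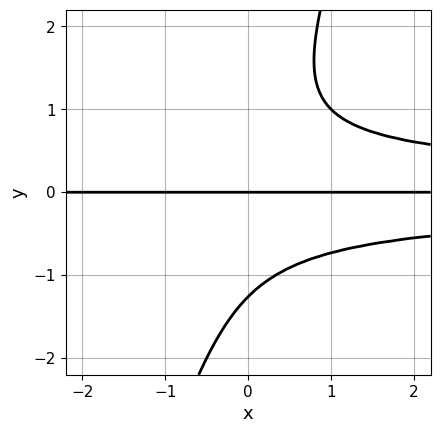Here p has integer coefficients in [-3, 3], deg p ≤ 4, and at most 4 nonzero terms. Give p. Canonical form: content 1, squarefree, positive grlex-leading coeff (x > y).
3*x*y^3 - y^4 - 2*y

(a) deg p = 4.
(b) From the axis intercepts and sections: one y-axis crossing is at y = 0; every point of the x-axis in the box is on the curve.
(c) Putting this together gives p.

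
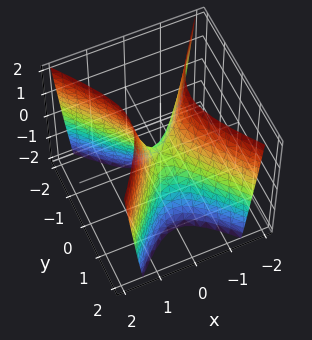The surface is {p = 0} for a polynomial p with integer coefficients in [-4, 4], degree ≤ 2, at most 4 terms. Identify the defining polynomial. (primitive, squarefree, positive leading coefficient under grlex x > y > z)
3*x^2 - 2*y^2 - z

The degree is 2 — a hyperbolic paraboloid; a quadric.
Symmetries: it's symmetric under y → −y, forcing even powers of y; the x ↦ −x reflection is a symmetry, so x appears only in even powers.
From the axis intercepts and sections: one z-axis crossing is at z = 0; it meets the x-axis at x = 0 (among the integer gridlines).
Matching integer coefficients to the picture gives p.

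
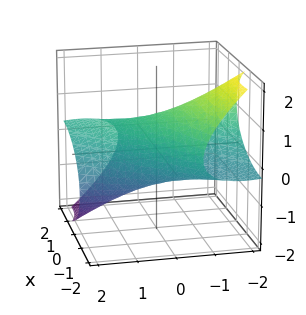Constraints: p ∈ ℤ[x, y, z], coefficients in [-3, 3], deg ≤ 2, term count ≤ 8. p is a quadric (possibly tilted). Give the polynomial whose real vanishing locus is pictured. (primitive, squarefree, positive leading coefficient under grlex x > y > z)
First, deg p = 2. A generic line meets the surface in up to 2 points.
Finally, matching integer coefficients to the picture gives p.

x^2 - 2*x*y + y^2 + 3*y*z + 3*z^2 - 2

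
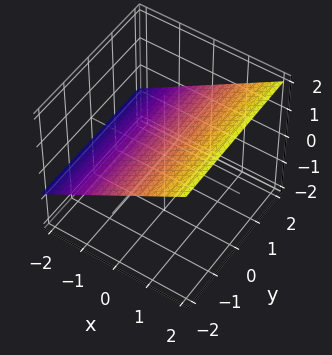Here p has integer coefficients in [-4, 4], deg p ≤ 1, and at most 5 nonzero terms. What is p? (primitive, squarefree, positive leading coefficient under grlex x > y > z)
1. The degree is 1 — every cross-section is a straight line — this is a plane.
2. Reading off the gridlines: it meets the x-axis at x = -1 (among the integer gridlines); the surface avoids every integer y-axis point in the box.
3. Fitting integer coefficients to these (and the overall shape) gives p.

2*x - 3*z + 2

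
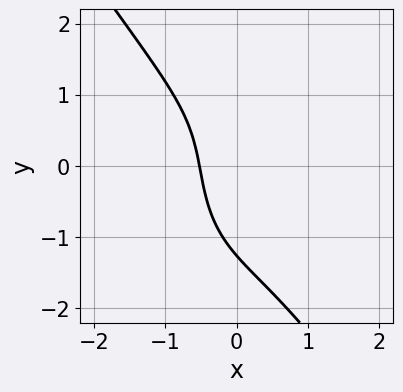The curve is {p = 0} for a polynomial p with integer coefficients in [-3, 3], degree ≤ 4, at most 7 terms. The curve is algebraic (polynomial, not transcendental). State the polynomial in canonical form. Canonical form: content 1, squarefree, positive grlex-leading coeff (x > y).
3*x^3 + y^3 - 2*x*y + 3*x + 2

Degree: no degree-2 curve has this shape, so deg p = 3.
Solving for integer coefficients yields p as stated.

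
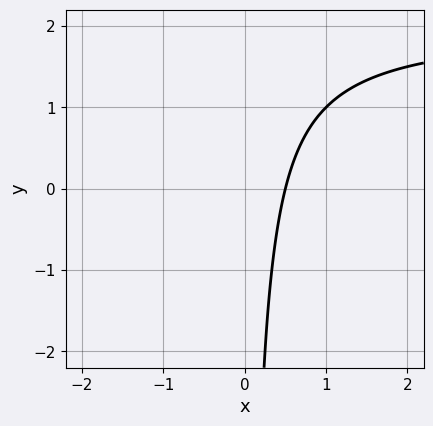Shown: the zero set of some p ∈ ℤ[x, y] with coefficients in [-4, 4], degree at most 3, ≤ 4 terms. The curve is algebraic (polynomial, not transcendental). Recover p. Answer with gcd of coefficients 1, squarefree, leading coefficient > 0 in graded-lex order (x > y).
First, the degree is 2 — no degree-1 curve has this shape.
Next, against the integer gridlines: it misses every integer gridline on the y-axis.
Finally, solving for integer coefficients yields p as stated.

x*y - 2*x + 1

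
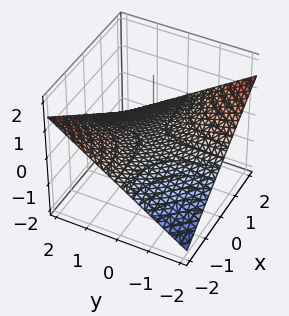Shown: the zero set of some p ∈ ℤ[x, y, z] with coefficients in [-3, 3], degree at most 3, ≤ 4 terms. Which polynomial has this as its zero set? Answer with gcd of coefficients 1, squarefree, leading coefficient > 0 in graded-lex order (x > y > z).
x*y + 3*z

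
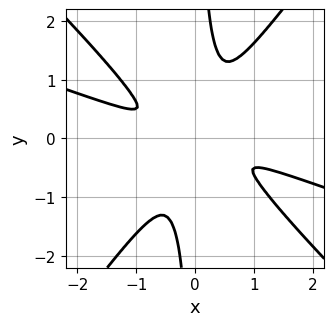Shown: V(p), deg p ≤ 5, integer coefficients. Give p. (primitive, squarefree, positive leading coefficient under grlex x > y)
x^4 + 3*x^3*y - 2*x*y^3 + y^2

(a) The degree is 4 — a generic line meets the curve in up to 4 points.
(b) The integer polynomial consistent with all of this is the stated p.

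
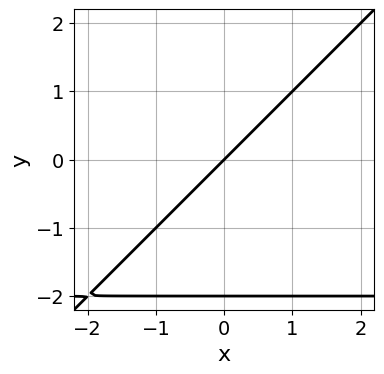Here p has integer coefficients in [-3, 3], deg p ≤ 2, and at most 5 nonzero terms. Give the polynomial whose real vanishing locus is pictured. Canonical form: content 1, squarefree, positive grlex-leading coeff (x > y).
deg p = 2. No degree-1 curve has this shape.
Checking where it meets the axes: one x-axis crossing is at x = 0; among the integer gridlines, it crosses the y-axis at y ∈ {-2, 0}.
Putting this together gives p.

x*y - y^2 + 2*x - 2*y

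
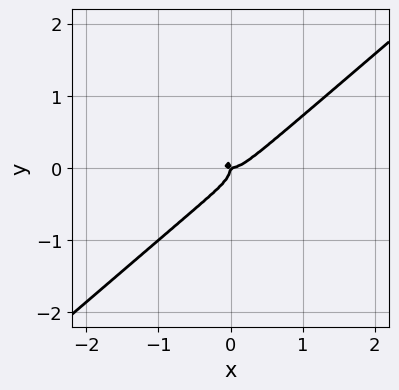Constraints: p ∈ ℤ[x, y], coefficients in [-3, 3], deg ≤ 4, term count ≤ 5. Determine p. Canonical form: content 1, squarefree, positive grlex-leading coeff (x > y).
First, the degree is 3 — a generic line meets the curve in up to 3 points.
Then, reading off the gridlines: it meets the x-axis at x = 0 (among the integer gridlines); it meets the y-axis at y = 0 (among the integer gridlines).
Finally, solving for integer coefficients yields p as stated.

3*x^3 - 3*x^2*y + 2*x*y^2 - 3*y^3 - x*y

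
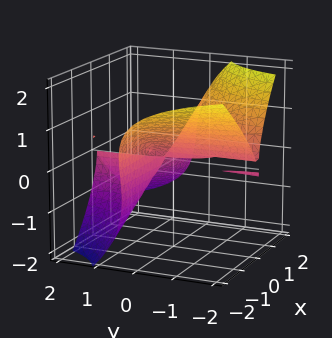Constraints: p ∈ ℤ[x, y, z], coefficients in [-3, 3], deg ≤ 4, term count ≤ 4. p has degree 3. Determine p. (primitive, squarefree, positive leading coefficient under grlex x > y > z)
3*x^2*y + 2*x*y*z + 2*z^3 - x^2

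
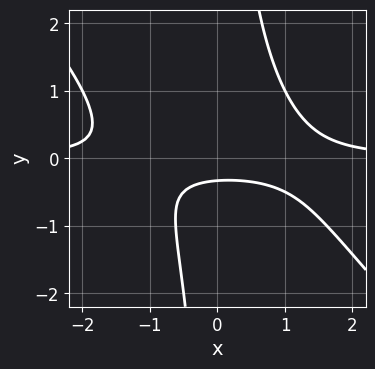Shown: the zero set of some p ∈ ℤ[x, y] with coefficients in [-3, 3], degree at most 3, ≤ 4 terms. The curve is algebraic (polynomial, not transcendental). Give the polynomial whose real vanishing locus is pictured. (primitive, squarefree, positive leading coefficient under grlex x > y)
2*x^2*y + 2*x*y^2 - 3*y - 1

First, deg p = 3. No degree-2 curve has this shape.
Next, checking where it meets the axes: no x-intercept at any integer in the box.
Finally, together with the visible shape, these determine p as stated.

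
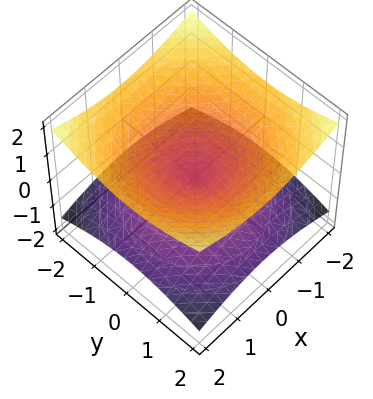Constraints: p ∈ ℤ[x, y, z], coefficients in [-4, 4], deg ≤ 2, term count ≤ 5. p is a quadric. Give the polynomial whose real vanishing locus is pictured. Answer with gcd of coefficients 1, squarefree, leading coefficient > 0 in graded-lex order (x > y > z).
x^2 + y^2 - 3*z^2

deg p = 2. A double cone through the origin; a quadric.
Symmetries: rotational symmetry about the z-axis ⇒ p depends on x, y only through x² + y²; the z ↦ −z reflection is a symmetry, so z appears only in even powers.
From the axis intercepts and sections: one x-axis crossing is at x = 0; one z-axis crossing is at z = 0; a circular section at z = 1 has radius between 1 and 2; one y-axis crossing is at y = 0.
Assembling these constraints gives the stated polynomial.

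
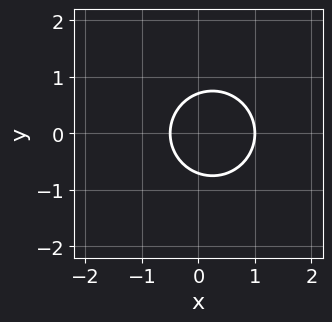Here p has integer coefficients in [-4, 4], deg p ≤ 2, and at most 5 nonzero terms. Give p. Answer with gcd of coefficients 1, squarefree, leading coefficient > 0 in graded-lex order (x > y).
2*x^2 + 2*y^2 - x - 1

1. deg p = 2. A generic line meets the curve in up to 2 points.
2. Symmetries: it's symmetric under y → −y, forcing even powers of y.
3. Observable constraints: it meets the x-axis at x = 1 (among the integer gridlines).
4. The integer polynomial consistent with all of this is the stated p.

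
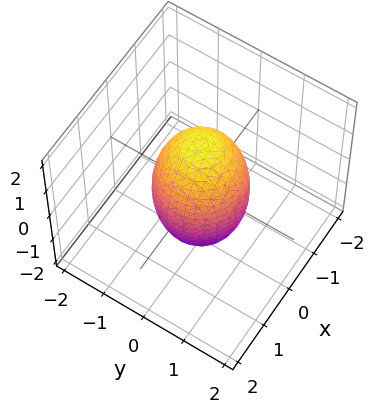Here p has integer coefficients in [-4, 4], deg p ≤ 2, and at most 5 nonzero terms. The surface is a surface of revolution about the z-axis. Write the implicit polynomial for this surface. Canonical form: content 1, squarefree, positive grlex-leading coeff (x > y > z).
3*x^2 + 3*y^2 + z^2 - 3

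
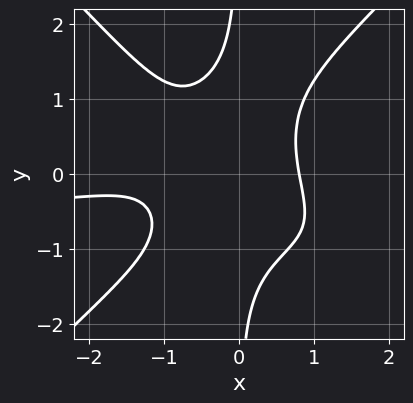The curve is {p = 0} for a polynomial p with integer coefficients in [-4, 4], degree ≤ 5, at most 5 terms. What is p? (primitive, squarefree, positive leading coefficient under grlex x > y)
3*x^3*y - 3*x*y^3 + 2*x^3 + 3*x^2 - 3

First, degree: the shape is more complex than any degree-3 curve, so deg p = 4.
Next, reading off the gridlines: it misses every integer gridline on the y-axis.
Finally, solving for integer coefficients yields p as stated.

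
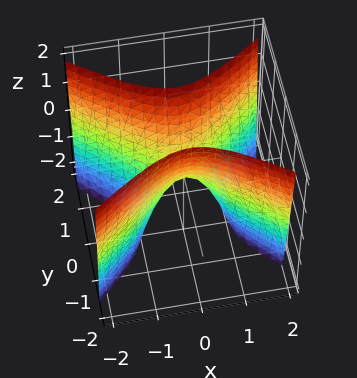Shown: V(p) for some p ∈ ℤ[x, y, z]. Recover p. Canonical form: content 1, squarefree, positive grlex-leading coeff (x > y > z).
2*x^2 - 3*y^2 + z

1. Degree: a hyperbolic paraboloid; a quadric, so deg p = 2.
2. Symmetries: the y ↦ −y reflection is a symmetry, so y appears only in even powers; the x ↦ −x reflection is a symmetry, so x appears only in even powers.
3. From the axis intercepts and sections: it meets the x-axis at x = 0 (among the integer gridlines); it crosses the y-axis at the gridline y = 0; one z-axis crossing is at z = 0.
4. Assembling these constraints gives the stated polynomial.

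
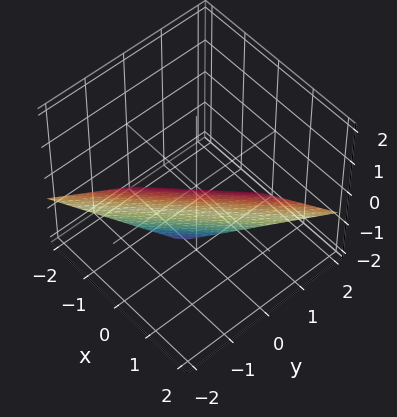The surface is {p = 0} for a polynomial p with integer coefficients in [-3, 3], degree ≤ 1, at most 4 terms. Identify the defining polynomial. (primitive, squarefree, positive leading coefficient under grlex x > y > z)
The degree is 1 — every cross-section is a straight line — this is a plane.
Reading off the gridlines: one x-axis crossing is at x = 1; it crosses the y-axis at the gridline y = -1.
Assembling these constraints gives the stated polynomial.

2*x - 2*y - 3*z - 2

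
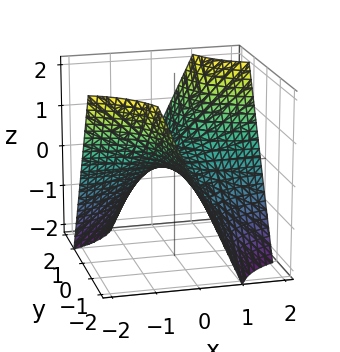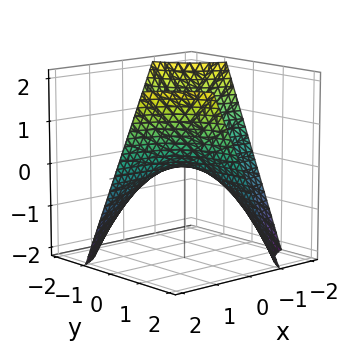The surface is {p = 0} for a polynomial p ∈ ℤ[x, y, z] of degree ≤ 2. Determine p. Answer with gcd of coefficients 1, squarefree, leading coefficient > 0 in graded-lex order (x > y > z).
x*y - z

First, the degree is 2 — no degree-1 surface has this shape.
Then, checking where it meets the axes: it meets the z-axis at z = 0 (among the integer gridlines); every point of the x-axis in the box is on the surface.
Finally, putting this together gives p. Check: (0, -1, 0) on the y-axis lies on the surface, and p(0, -1, 0) = 0. ✓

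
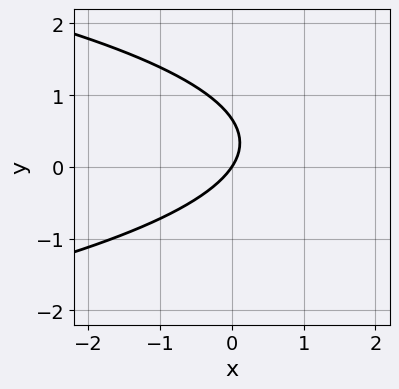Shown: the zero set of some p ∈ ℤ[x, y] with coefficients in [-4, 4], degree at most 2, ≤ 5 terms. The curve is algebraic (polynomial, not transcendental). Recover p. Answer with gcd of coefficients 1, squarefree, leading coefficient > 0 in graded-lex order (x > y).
deg p = 2.
Against the integer gridlines: one y-axis crossing is at y = 0; it crosses the x-axis at the gridline x = 0.
These observations pin down the coefficients.

3*y^2 + 3*x - 2*y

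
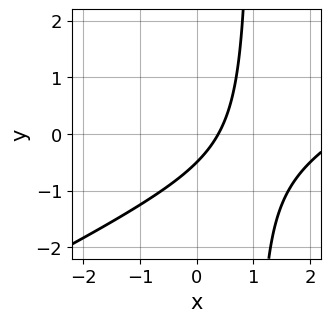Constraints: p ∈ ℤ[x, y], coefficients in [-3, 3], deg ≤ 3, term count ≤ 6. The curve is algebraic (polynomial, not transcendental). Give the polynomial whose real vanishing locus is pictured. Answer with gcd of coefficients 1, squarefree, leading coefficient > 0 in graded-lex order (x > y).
(a) Degree: no degree-1 curve has this shape, so deg p = 2.
(b) Matching integer coefficients to the picture gives p.

x^2 - 2*x*y - 3*x + 2*y + 1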